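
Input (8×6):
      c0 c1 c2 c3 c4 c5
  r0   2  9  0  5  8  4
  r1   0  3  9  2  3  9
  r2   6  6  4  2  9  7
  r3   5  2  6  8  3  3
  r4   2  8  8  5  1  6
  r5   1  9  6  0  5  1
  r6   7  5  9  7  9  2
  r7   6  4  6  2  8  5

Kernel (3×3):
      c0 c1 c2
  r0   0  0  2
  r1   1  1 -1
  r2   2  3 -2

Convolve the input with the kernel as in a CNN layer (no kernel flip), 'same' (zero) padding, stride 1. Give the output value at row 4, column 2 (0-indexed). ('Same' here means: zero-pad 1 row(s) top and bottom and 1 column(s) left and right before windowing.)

The receptive field on the zero-padded input at this output position is [2 6 8 / 8 8 5 / 9 6 0]. Elementwise product with the kernel and sum: 8·2 + 8·1 + 8·1 + 5·-1 + 9·2 + 6·3 + 0·-2.

63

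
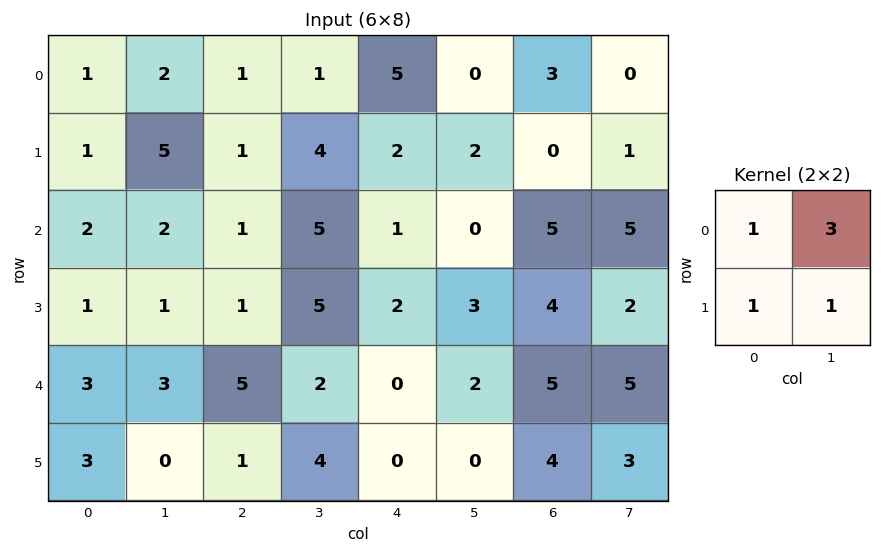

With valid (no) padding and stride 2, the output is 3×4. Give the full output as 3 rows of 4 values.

Output[0,0]: The receptive field on the input at this output position is [1 2 / 1 5]. Elementwise product with the kernel and sum: 1·1 + 2·3 + 1·1 + 5·1.

13 9 9 4
10 22 6 26
15 16 6 27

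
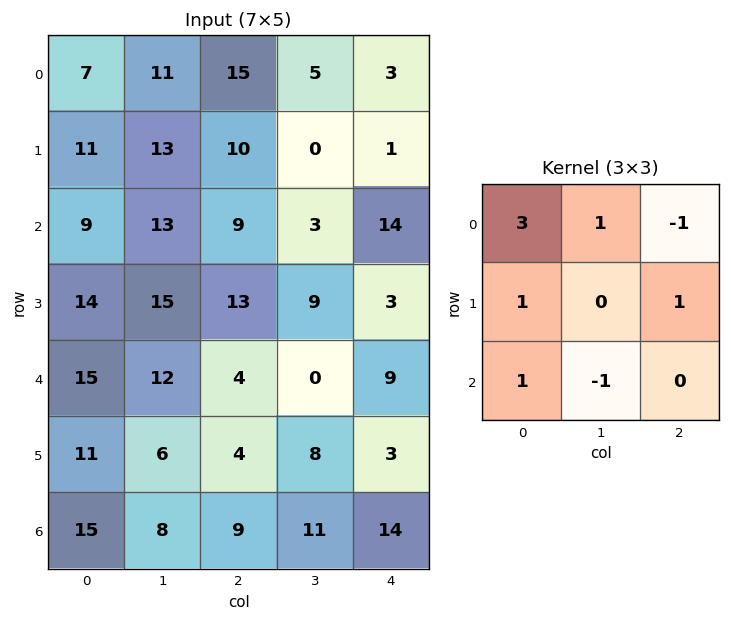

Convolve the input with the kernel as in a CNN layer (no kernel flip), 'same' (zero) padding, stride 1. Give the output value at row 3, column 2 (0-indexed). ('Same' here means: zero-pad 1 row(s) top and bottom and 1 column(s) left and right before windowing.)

The receptive field on the zero-padded input at this output position is [13 9 3 / 15 13 9 / 12 4 0]. Elementwise product with the kernel and sum: 13·3 + 9·1 + 3·-1 + 15·1 + 9·1 + 12·1 + 4·-1.

77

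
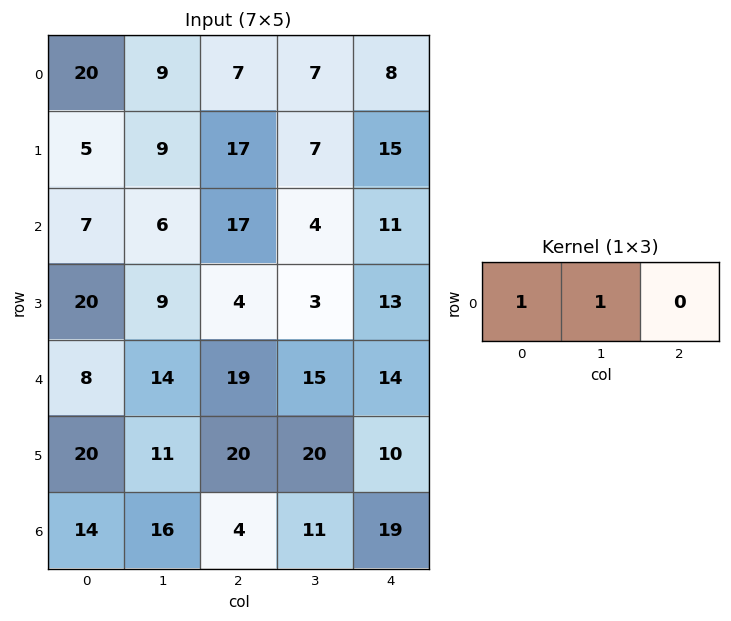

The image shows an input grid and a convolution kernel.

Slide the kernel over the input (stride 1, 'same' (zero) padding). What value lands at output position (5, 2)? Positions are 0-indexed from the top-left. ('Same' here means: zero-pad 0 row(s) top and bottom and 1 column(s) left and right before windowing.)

The receptive field on the zero-padded input at this output position is [11 20 20]. Elementwise product with the kernel and sum: 11·1 + 20·1.

31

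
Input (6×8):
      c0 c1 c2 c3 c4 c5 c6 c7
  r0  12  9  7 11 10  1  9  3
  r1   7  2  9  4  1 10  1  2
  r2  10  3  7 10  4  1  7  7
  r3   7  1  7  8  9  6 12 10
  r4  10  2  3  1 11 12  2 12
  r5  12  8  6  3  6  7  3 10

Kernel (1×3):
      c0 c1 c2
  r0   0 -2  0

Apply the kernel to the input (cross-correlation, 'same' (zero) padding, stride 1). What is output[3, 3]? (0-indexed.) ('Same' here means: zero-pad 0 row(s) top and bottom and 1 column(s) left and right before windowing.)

The receptive field on the zero-padded input at this output position is [7 8 9]. Elementwise product with the kernel and sum: 8·-2.

-16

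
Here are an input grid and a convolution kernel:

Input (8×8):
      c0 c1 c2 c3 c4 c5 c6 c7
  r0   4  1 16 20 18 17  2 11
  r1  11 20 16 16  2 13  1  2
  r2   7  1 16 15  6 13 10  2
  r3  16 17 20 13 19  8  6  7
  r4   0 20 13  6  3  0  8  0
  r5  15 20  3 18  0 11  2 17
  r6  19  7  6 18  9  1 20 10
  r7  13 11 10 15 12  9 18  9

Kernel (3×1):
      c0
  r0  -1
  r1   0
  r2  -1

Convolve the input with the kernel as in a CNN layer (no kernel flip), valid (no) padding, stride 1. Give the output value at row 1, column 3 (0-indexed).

The receptive field on the input at this output position is [16 / 15 / 13]. Elementwise product with the kernel and sum: 16·-1 + 13·-1.

-29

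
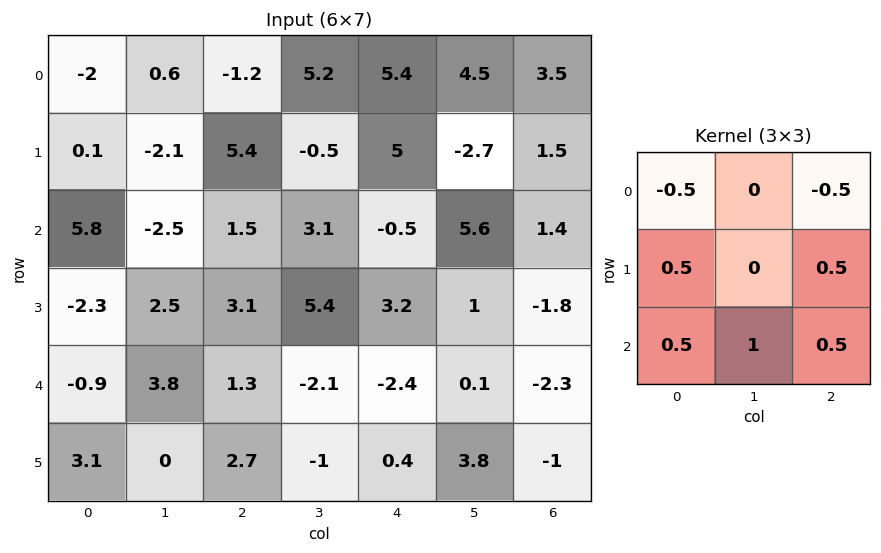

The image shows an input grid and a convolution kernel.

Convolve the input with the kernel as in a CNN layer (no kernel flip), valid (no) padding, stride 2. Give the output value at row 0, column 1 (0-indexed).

6.7

The receptive field on the input at this output position is [-1.2 5.2 5.4 / 5.4 -0.5 5 / 1.5 3.1 -0.5]. Elementwise product with the kernel and sum: -1.2·-0.5 + 5.4·-0.5 + 5.4·0.5 + 5·0.5 + 1.5·0.5 + 3.1·1 + -0.5·0.5.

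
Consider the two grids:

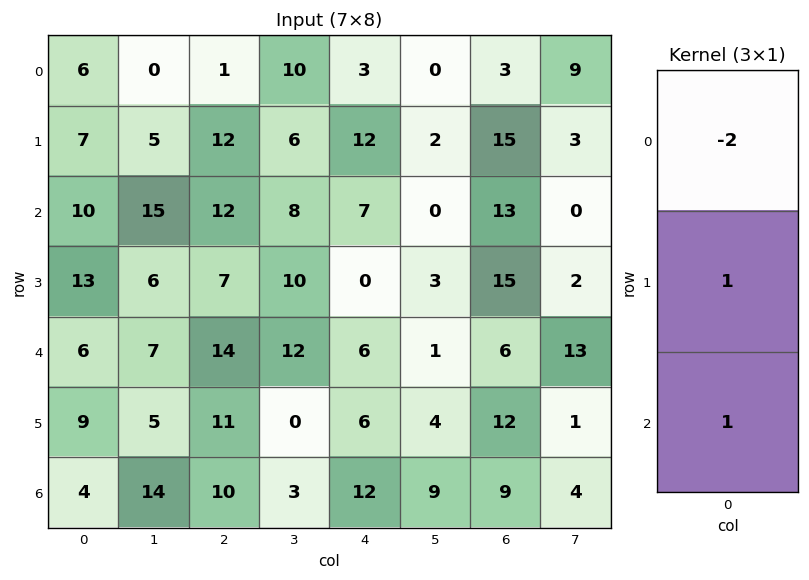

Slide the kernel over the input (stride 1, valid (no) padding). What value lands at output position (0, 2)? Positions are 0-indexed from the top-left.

22

The receptive field on the input at this output position is [1 / 12 / 12]. Elementwise product with the kernel and sum: 1·-2 + 12·1 + 12·1.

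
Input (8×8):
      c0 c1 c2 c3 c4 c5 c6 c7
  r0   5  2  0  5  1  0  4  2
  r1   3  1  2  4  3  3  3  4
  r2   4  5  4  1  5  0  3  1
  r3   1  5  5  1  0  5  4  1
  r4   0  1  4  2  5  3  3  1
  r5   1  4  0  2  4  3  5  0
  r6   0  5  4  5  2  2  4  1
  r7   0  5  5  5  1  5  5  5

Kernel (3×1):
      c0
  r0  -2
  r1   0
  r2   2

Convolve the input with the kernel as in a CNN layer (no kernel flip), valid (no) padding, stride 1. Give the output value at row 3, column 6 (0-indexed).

2

The receptive field on the input at this output position is [4 / 3 / 5]. Elementwise product with the kernel and sum: 4·-2 + 5·2.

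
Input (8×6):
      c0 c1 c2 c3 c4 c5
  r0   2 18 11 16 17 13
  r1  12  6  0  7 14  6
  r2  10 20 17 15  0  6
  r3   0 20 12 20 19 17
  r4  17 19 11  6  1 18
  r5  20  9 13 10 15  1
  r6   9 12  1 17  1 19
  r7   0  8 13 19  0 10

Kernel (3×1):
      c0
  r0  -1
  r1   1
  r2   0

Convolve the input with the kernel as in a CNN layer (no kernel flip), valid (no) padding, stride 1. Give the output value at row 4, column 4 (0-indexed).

The receptive field on the input at this output position is [1 / 15 / 1]. Elementwise product with the kernel and sum: 1·-1 + 15·1.

14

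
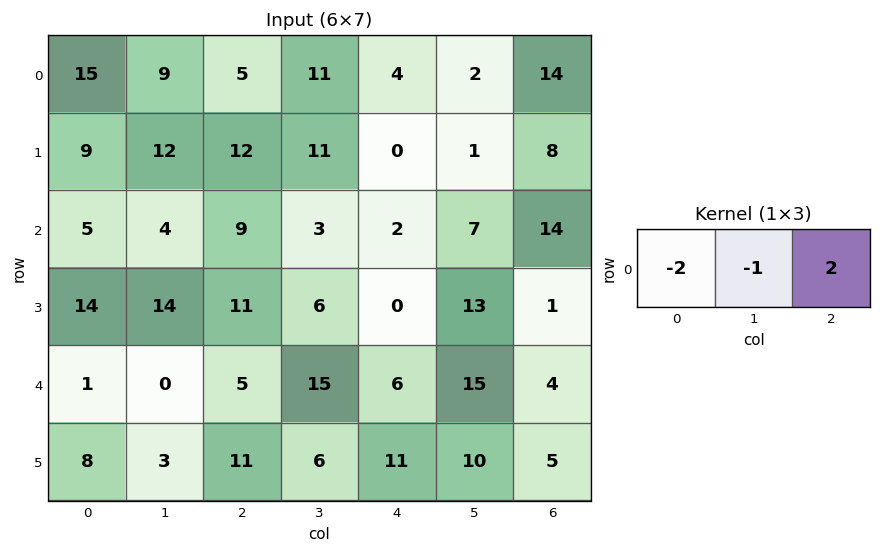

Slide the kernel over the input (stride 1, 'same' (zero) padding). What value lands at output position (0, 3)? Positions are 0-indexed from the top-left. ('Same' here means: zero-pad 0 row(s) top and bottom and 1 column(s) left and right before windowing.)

-13

The receptive field on the zero-padded input at this output position is [5 11 4]. Elementwise product with the kernel and sum: 5·-2 + 11·-1 + 4·2.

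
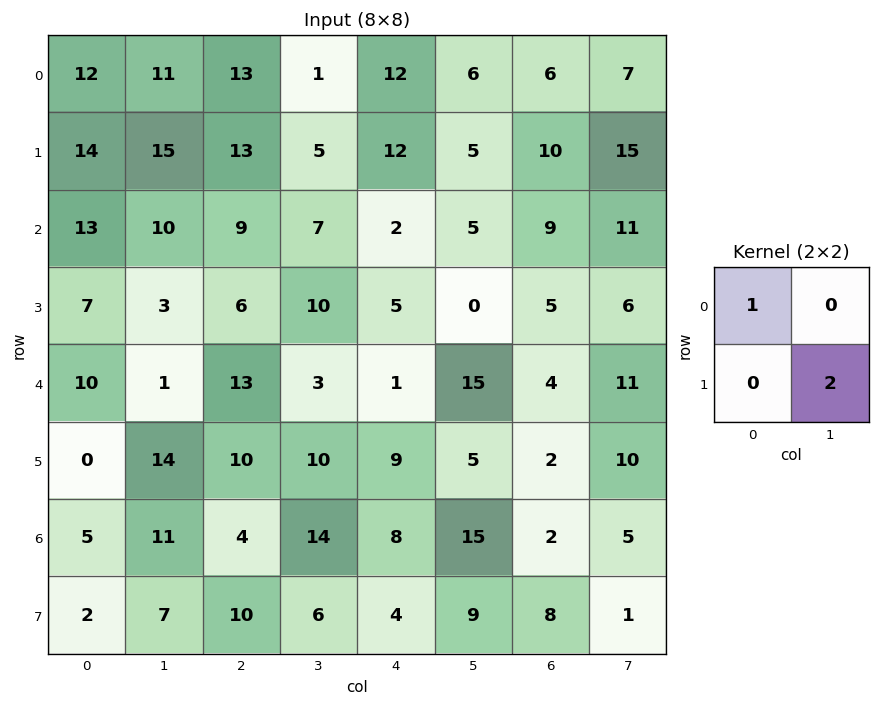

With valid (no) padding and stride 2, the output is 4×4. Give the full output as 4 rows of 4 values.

42 23 22 36
19 29 2 21
38 33 11 24
19 16 26 4

Output[0,0]: The receptive field on the input at this output position is [12 11 / 14 15]. Elementwise product with the kernel and sum: 12·1 + 15·2.
Output[0,1]: The receptive field on the input at this output position is [13 1 / 13 5]. Elementwise product with the kernel and sum: 13·1 + 5·2.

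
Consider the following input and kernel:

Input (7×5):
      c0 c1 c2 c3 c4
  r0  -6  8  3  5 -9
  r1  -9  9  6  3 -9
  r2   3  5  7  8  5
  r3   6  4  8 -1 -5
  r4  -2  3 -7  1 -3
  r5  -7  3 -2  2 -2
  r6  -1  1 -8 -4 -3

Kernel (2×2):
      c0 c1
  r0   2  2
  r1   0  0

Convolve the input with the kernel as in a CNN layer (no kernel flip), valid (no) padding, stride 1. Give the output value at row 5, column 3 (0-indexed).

The receptive field on the input at this output position is [2 -2 / -4 -3]. Elementwise product with the kernel and sum: 2·2 + -2·2.

0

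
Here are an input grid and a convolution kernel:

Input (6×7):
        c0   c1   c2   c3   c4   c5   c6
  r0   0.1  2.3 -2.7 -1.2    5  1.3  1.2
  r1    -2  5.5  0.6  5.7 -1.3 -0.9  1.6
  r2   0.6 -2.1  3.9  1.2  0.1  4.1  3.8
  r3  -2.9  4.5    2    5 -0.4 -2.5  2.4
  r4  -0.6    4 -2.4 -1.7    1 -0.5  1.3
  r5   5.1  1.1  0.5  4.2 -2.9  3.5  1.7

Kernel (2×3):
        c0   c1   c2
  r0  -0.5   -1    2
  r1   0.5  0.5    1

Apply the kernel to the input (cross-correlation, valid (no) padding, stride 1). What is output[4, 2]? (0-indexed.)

The receptive field on the input at this output position is [-2.4 -1.7 1 / 0.5 4.2 -2.9]. Elementwise product with the kernel and sum: -2.4·-0.5 + -1.7·-1 + 1·2 + 0.5·0.5 + 4.2·0.5 + -2.9·1.

4.35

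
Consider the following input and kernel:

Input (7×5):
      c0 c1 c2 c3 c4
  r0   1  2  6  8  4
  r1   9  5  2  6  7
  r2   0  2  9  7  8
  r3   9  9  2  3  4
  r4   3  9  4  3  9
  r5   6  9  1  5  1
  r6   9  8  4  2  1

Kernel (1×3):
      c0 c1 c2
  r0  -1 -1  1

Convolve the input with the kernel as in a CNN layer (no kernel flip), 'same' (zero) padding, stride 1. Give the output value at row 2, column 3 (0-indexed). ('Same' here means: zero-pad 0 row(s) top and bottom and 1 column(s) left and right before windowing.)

-8

The receptive field on the zero-padded input at this output position is [9 7 8]. Elementwise product with the kernel and sum: 9·-1 + 7·-1 + 8·1.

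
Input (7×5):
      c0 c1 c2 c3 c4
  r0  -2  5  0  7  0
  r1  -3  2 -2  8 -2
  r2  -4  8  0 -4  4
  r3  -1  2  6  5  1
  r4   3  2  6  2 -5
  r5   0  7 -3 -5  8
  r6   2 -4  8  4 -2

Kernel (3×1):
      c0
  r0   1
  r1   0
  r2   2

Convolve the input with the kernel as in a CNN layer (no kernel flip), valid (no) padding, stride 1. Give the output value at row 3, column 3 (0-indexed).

-5

The receptive field on the input at this output position is [5 / 2 / -5]. Elementwise product with the kernel and sum: 5·1 + -5·2.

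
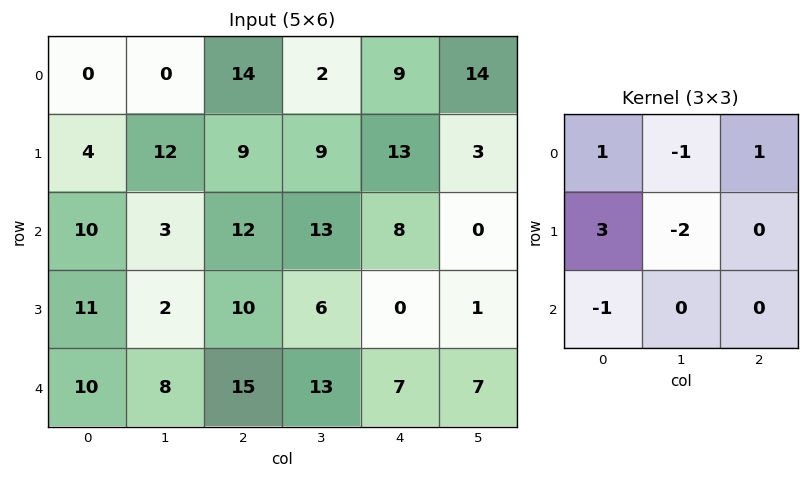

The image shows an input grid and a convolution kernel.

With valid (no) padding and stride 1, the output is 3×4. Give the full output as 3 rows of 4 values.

Output[0,0]: The receptive field on the input at this output position is [0 0 14 / 4 12 9 / 10 3 12]. Elementwise product with the kernel and sum: 0·1 + 0·-1 + 14·1 + 4·3 + 12·-2 + 10·-1.

-8 3 18 -5
14 -5 13 16
38 -18 10 10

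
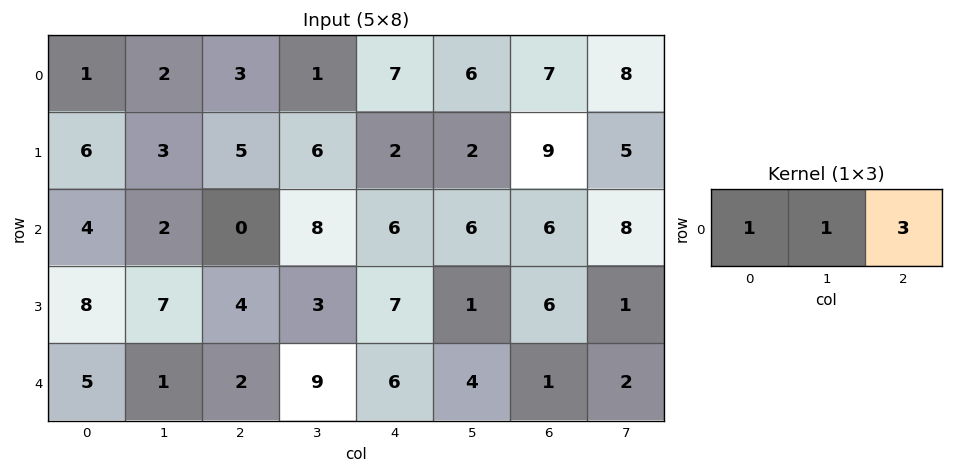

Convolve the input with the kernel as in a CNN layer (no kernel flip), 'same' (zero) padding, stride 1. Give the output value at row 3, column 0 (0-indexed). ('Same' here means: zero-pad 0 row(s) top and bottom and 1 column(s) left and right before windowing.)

The receptive field on the zero-padded input at this output position is [0 8 7]. Elementwise product with the kernel and sum: 0·1 + 8·1 + 7·3.

29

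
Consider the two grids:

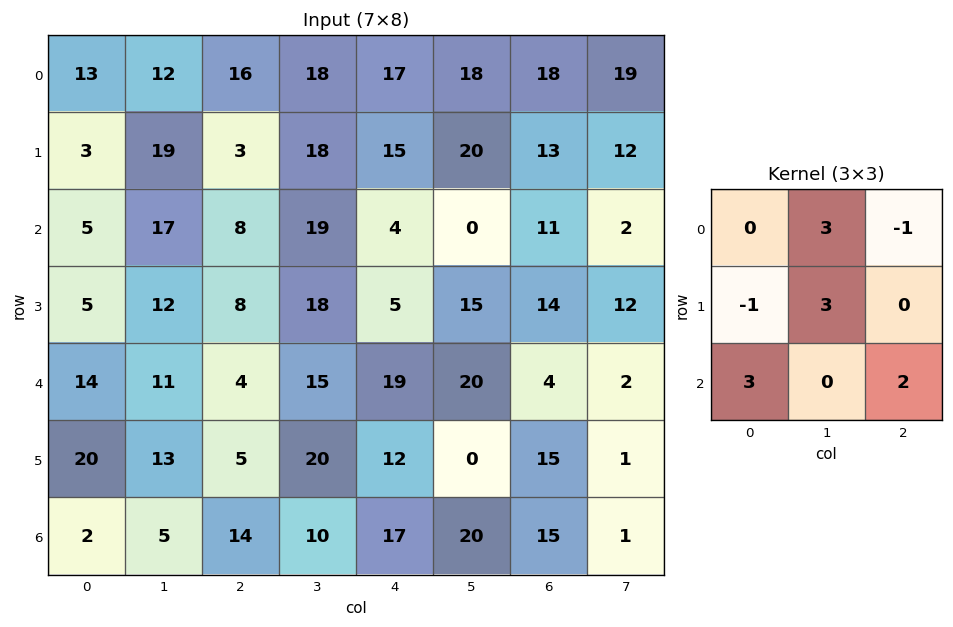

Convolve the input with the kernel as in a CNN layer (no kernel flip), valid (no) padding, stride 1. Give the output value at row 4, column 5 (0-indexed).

117

The receptive field on the input at this output position is [20 4 2 / 0 15 1 / 20 15 1]. Elementwise product with the kernel and sum: 4·3 + 2·-1 + 0·-1 + 15·3 + 20·3 + 1·2.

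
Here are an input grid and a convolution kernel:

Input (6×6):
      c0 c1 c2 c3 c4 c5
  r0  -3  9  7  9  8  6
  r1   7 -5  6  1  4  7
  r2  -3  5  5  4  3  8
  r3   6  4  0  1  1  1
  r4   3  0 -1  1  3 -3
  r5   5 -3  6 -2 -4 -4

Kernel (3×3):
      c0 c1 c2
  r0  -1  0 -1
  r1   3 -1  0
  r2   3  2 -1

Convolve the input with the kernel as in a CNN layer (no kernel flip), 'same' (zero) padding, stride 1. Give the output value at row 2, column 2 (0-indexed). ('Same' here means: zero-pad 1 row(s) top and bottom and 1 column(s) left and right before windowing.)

25

The receptive field on the zero-padded input at this output position is [-5 6 1 / 5 5 4 / 4 0 1]. Elementwise product with the kernel and sum: -5·-1 + 1·-1 + 5·3 + 5·-1 + 4·3 + 0·2 + 1·-1.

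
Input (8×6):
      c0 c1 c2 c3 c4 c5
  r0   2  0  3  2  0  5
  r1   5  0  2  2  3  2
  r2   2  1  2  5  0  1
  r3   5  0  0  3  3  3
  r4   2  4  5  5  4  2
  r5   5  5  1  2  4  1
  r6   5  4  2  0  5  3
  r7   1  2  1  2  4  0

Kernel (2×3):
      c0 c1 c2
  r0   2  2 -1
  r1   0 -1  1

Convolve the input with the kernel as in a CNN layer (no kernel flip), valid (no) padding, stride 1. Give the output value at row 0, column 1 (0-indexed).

The receptive field on the input at this output position is [0 3 2 / 0 2 2]. Elementwise product with the kernel and sum: 0·2 + 3·2 + 2·-1 + 2·-1 + 2·1.

4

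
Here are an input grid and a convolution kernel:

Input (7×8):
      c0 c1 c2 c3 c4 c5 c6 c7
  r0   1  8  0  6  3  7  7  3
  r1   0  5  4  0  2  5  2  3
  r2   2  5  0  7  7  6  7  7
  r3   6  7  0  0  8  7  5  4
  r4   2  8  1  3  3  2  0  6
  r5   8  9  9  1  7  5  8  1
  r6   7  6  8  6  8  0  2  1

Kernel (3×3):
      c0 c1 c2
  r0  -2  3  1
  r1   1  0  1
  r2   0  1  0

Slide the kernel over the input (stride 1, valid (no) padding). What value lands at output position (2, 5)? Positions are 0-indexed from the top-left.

The receptive field on the input at this output position is [6 7 7 / 7 5 4 / 2 0 6]. Elementwise product with the kernel and sum: 6·-2 + 7·3 + 7·1 + 7·1 + 4·1 + 0·1.

27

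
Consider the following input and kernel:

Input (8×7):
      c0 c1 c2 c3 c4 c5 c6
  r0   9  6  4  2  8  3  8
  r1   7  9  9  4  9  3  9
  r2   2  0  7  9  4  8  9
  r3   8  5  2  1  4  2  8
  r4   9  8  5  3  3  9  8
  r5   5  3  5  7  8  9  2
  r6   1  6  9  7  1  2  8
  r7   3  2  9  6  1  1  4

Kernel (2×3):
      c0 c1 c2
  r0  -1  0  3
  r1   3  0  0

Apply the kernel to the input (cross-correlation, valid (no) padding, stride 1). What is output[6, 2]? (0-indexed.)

21

The receptive field on the input at this output position is [9 7 1 / 9 6 1]. Elementwise product with the kernel and sum: 9·-1 + 1·3 + 9·3.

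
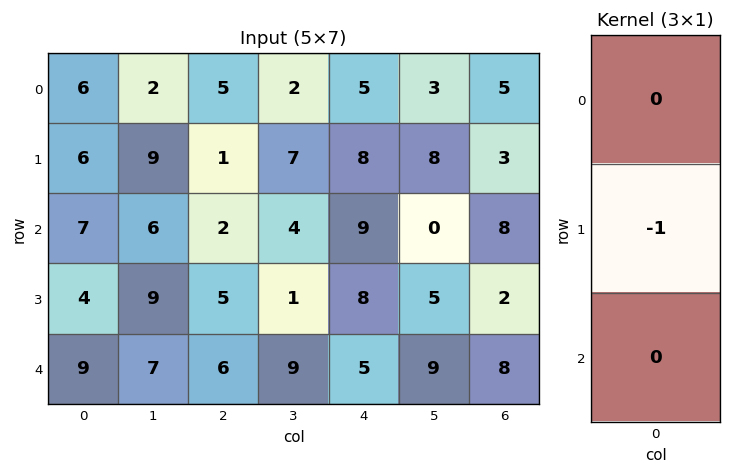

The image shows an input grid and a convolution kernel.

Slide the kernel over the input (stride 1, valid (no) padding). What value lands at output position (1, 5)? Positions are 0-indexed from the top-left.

The receptive field on the input at this output position is [8 / 0 / 5]. Elementwise product with the kernel and sum: 0·-1.

0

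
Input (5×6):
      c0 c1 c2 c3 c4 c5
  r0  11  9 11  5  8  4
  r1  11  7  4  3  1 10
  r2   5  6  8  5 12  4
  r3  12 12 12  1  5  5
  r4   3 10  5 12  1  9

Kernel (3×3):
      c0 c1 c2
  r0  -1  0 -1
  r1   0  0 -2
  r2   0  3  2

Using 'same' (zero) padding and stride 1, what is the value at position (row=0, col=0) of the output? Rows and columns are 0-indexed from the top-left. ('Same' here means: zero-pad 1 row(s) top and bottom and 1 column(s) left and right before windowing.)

The receptive field on the zero-padded input at this output position is [0 0 0 / 0 11 9 / 0 11 7]. Elementwise product with the kernel and sum: 0·-1 + 0·-1 + 9·-2 + 11·3 + 7·2.

29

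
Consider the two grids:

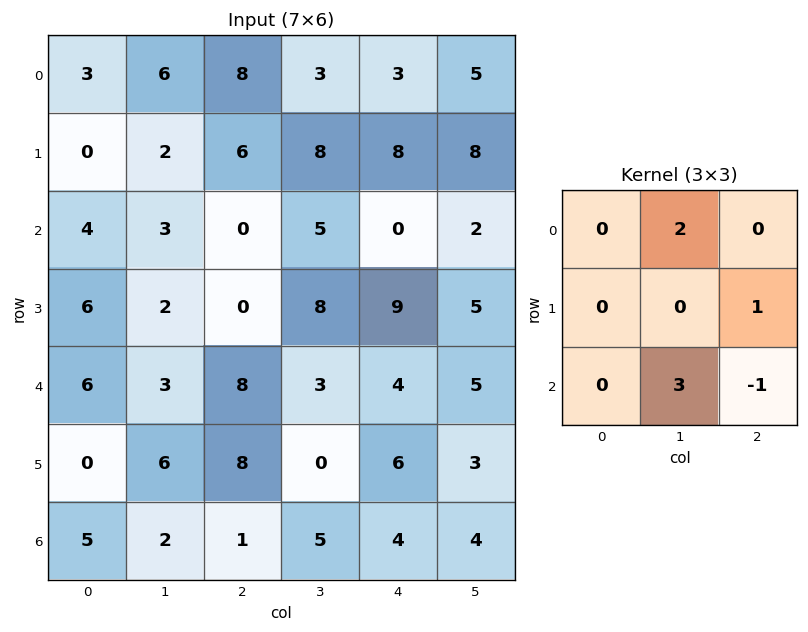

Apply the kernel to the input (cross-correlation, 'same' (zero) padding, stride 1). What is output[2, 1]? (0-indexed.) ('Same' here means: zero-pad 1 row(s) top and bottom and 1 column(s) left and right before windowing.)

10

The receptive field on the zero-padded input at this output position is [0 2 6 / 4 3 0 / 6 2 0]. Elementwise product with the kernel and sum: 2·2 + 0·1 + 2·3 + 0·-1.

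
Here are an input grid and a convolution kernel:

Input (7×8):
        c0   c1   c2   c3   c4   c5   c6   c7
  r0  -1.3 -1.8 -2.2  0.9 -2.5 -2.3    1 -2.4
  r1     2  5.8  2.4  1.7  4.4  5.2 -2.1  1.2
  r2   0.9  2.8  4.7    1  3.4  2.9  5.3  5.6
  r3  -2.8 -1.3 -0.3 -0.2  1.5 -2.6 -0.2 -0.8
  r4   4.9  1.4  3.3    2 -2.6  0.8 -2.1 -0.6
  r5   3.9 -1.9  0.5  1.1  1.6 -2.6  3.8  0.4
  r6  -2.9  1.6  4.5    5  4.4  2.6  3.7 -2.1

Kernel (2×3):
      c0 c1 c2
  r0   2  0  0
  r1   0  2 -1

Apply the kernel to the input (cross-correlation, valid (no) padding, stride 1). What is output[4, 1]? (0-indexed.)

2.7

The receptive field on the input at this output position is [1.4 3.3 2 / -1.9 0.5 1.1]. Elementwise product with the kernel and sum: 1.4·2 + 0.5·2 + 1.1·-1.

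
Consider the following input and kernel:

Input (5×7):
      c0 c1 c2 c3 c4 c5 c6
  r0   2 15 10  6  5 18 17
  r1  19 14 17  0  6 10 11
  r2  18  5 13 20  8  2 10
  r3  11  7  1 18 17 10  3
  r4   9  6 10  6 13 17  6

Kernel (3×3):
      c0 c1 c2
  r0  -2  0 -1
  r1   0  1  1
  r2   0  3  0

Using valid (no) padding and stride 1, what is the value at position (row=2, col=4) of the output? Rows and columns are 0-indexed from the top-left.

The receptive field on the input at this output position is [8 2 10 / 17 10 3 / 13 17 6]. Elementwise product with the kernel and sum: 8·-2 + 10·-1 + 10·1 + 3·1 + 17·3.

38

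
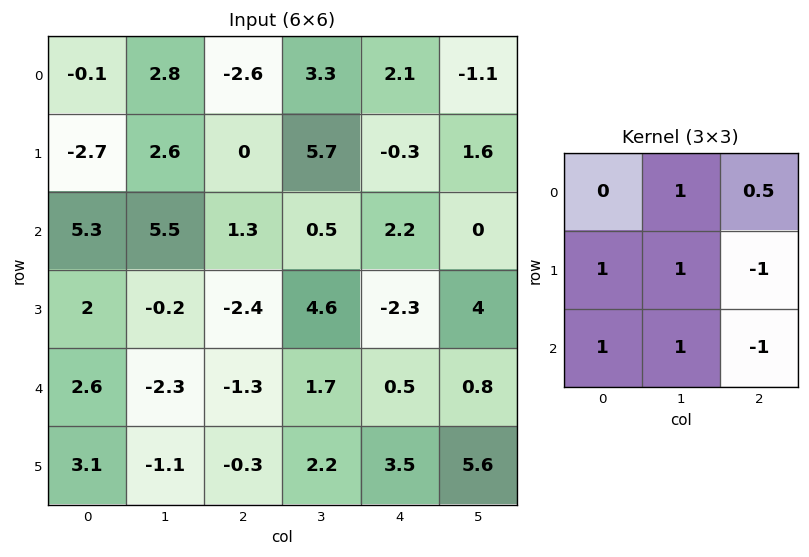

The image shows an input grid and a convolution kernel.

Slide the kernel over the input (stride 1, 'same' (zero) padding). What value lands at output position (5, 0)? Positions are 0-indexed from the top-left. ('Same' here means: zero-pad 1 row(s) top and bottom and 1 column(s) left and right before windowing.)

5.65

The receptive field on the zero-padded input at this output position is [0 2.6 -2.3 / 0 3.1 -1.1 / 0 0 0]. Elementwise product with the kernel and sum: 2.6·1 + -2.3·0.5 + 0·1 + 3.1·1 + -1.1·-1 + 0·1 + 0·1 + 0·-1.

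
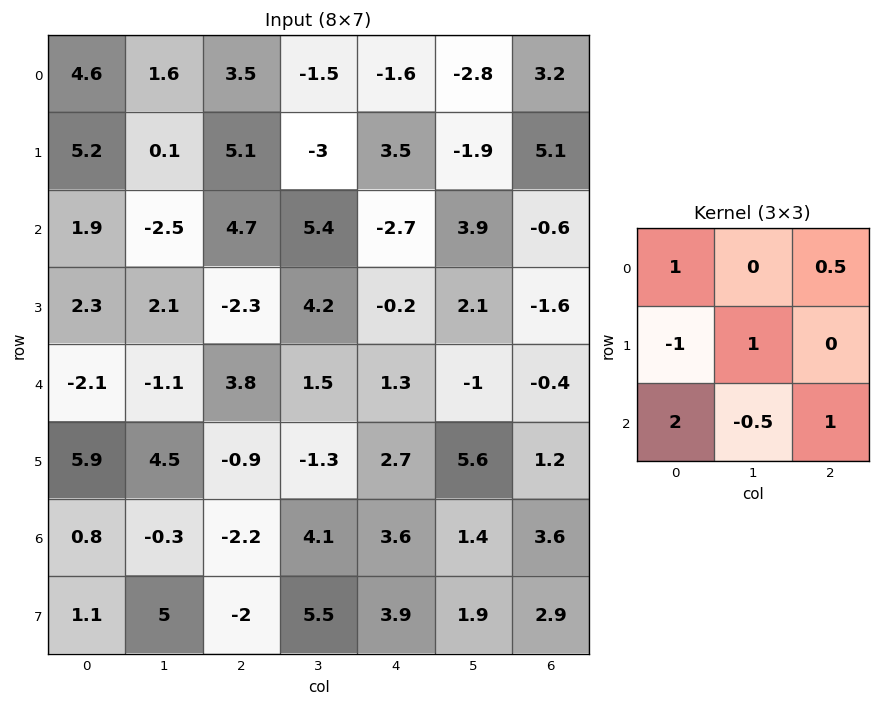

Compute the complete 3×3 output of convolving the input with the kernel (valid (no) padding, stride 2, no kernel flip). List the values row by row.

11 -1.4 -13.35
4.2 18 2
-2.05 1.2 14.1

Output[0,0]: The receptive field on the input at this output position is [4.6 1.6 3.5 / 5.2 0.1 5.1 / 1.9 -2.5 4.7]. Elementwise product with the kernel and sum: 4.6·1 + 3.5·0.5 + 5.2·-1 + 0.1·1 + 1.9·2 + -2.5·-0.5 + 4.7·1.
Output[0,1]: The receptive field on the input at this output position is [3.5 -1.5 -1.6 / 5.1 -3 3.5 / 4.7 5.4 -2.7]. Elementwise product with the kernel and sum: 3.5·1 + -1.6·0.5 + 5.1·-1 + -3·1 + 4.7·2 + 5.4·-0.5 + -2.7·1.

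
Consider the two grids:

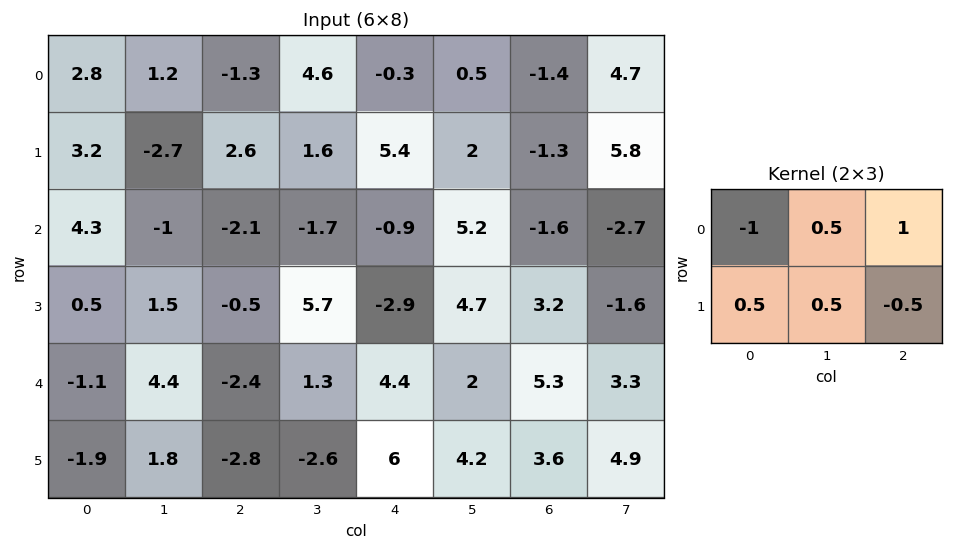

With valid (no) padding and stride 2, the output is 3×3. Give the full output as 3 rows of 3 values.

-4.55 2.7 3.5
-5.65 4.4 1.2
2.25 1.75 5.2

Output[0,0]: The receptive field on the input at this output position is [2.8 1.2 -1.3 / 3.2 -2.7 2.6]. Elementwise product with the kernel and sum: 2.8·-1 + 1.2·0.5 + -1.3·1 + 3.2·0.5 + -2.7·0.5 + 2.6·-0.5.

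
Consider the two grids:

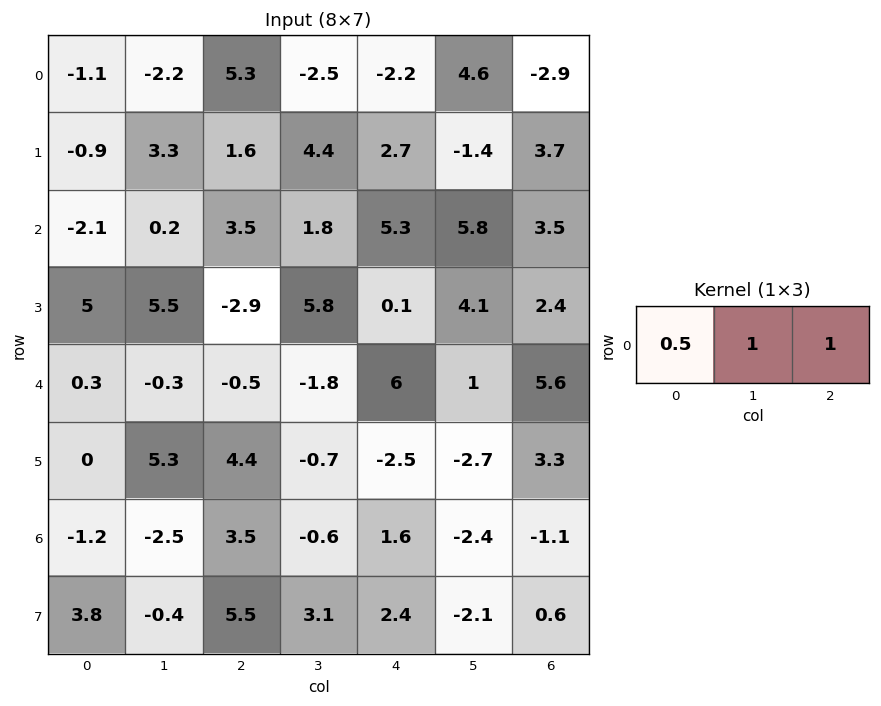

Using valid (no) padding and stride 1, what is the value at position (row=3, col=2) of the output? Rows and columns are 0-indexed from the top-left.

The receptive field on the input at this output position is [-2.9 5.8 0.1]. Elementwise product with the kernel and sum: -2.9·0.5 + 5.8·1 + 0.1·1.

4.45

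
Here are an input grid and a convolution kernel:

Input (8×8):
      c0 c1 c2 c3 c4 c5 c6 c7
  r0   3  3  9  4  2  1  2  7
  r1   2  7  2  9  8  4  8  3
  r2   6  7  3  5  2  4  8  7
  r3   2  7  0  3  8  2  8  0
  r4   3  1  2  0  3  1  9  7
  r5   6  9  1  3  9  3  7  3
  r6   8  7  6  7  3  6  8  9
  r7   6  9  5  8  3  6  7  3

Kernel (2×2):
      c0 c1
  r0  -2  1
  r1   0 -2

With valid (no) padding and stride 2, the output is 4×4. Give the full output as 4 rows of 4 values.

Output[0,0]: The receptive field on the input at this output position is [3 3 / 2 7]. Elementwise product with the kernel and sum: 3·-2 + 3·1 + 7·-2.
Output[0,1]: The receptive field on the input at this output position is [9 4 / 2 9]. Elementwise product with the kernel and sum: 9·-2 + 4·1 + 9·-2.

-17 -32 -11 -3
-19 -7 -4 -9
-23 -10 -11 -17
-27 -21 -12 -13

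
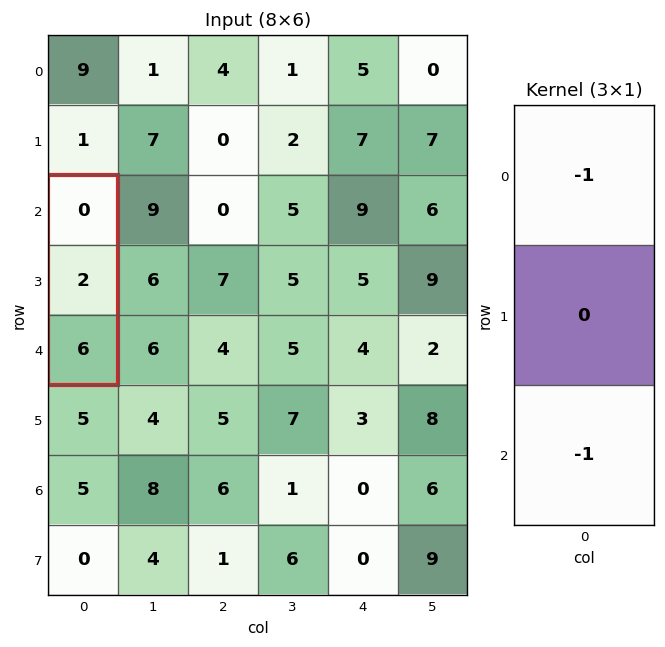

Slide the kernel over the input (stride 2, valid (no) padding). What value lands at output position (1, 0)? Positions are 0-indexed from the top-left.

The receptive field on the input at this output position is [0 / 2 / 6]. Elementwise product with the kernel and sum: 0·-1 + 6·-1.

-6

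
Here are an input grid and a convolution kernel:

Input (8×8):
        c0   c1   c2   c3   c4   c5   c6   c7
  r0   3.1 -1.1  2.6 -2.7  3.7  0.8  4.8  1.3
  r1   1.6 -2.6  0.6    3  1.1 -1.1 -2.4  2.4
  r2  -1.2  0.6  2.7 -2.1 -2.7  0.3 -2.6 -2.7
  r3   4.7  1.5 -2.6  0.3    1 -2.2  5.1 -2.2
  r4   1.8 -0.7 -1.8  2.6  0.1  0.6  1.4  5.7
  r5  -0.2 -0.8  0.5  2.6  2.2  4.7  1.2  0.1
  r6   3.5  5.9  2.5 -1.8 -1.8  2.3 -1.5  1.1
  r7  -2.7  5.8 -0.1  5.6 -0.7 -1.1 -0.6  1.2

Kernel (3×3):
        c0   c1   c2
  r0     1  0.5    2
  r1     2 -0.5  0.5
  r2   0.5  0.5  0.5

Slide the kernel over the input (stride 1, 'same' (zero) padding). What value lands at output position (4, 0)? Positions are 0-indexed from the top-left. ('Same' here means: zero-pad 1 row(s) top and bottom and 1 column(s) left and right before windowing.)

3.6

The receptive field on the zero-padded input at this output position is [0 4.7 1.5 / 0 1.8 -0.7 / 0 -0.2 -0.8]. Elementwise product with the kernel and sum: 0·1 + 4.7·0.5 + 1.5·2 + 0·2 + 1.8·-0.5 + -0.7·0.5 + 0·0.5 + -0.2·0.5 + -0.8·0.5.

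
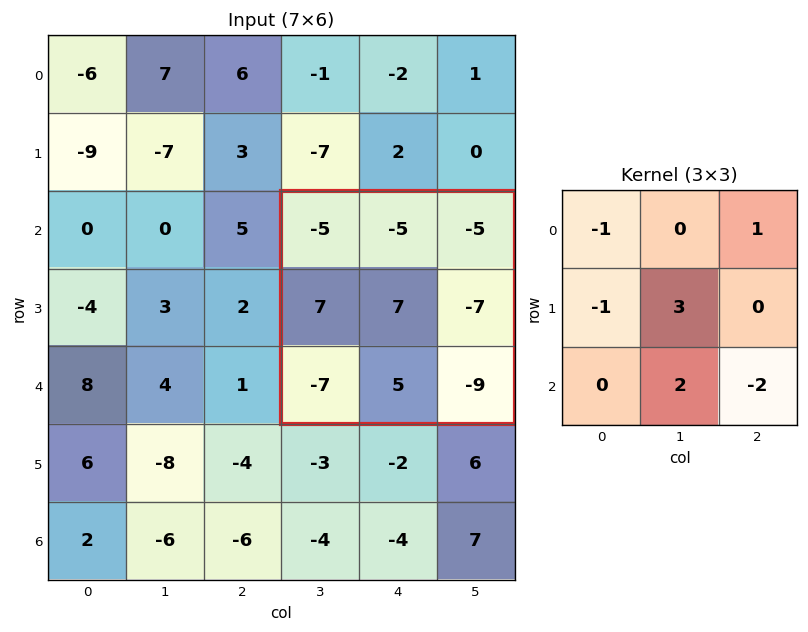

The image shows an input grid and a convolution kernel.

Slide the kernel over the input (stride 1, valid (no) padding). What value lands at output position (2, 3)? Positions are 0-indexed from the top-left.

42

The receptive field on the input at this output position is [-5 -5 -5 / 7 7 -7 / -7 5 -9]. Elementwise product with the kernel and sum: -5·-1 + -5·1 + 7·-1 + 7·3 + 5·2 + -9·-2.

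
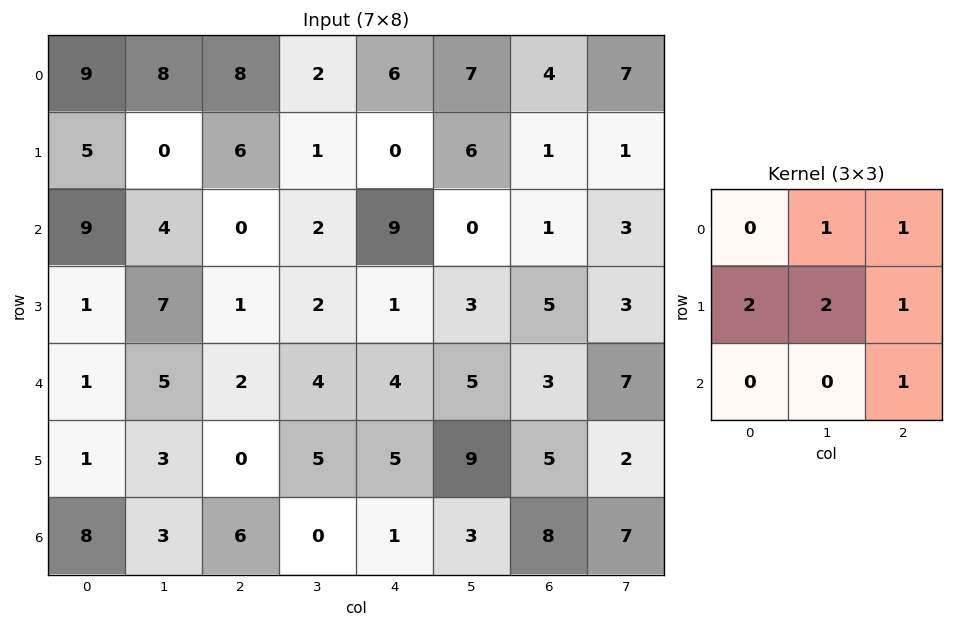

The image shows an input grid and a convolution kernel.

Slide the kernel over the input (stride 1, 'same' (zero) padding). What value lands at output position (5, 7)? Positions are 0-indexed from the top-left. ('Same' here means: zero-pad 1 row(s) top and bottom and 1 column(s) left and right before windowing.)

21

The receptive field on the zero-padded input at this output position is [3 7 0 / 5 2 0 / 8 7 0]. Elementwise product with the kernel and sum: 7·1 + 0·1 + 5·2 + 2·2 + 0·1 + 0·1.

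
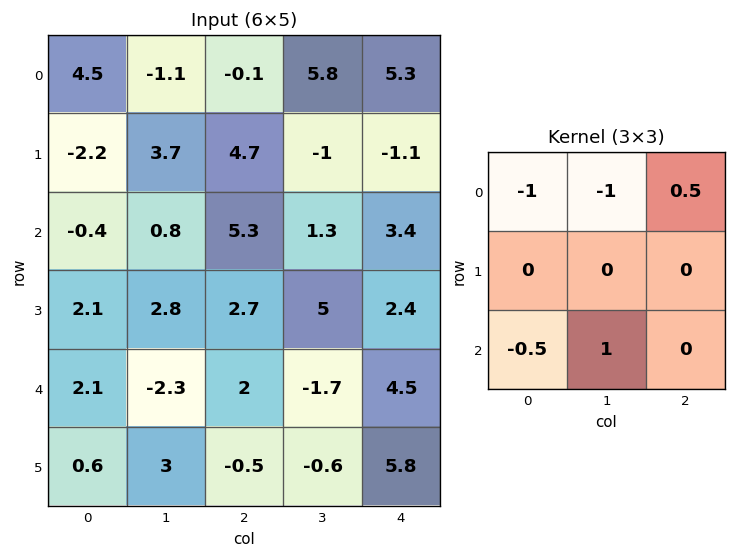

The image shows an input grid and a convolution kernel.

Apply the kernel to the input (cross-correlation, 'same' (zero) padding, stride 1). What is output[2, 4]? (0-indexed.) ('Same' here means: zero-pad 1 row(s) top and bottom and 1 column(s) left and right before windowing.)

The receptive field on the zero-padded input at this output position is [-1 -1.1 0 / 1.3 3.4 0 / 5 2.4 0]. Elementwise product with the kernel and sum: -1·-1 + -1.1·-1 + 0·0.5 + 5·-0.5 + 2.4·1.

2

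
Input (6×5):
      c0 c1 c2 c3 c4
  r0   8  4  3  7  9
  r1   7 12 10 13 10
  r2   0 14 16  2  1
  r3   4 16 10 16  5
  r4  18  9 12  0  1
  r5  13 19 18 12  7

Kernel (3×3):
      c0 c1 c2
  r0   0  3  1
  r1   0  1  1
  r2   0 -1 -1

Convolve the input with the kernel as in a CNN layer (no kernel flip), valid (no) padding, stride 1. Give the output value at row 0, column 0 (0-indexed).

7

The receptive field on the input at this output position is [8 4 3 / 7 12 10 / 0 14 16]. Elementwise product with the kernel and sum: 4·3 + 3·1 + 12·1 + 10·1 + 14·-1 + 16·-1.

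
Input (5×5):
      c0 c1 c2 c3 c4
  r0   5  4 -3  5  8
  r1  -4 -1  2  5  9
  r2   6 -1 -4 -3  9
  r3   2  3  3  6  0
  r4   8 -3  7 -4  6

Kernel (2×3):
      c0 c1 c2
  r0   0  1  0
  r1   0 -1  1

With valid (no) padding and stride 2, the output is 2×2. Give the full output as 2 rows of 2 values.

7 9
-1 -9

Output[0,0]: The receptive field on the input at this output position is [5 4 -3 / -4 -1 2]. Elementwise product with the kernel and sum: 4·1 + -1·-1 + 2·1.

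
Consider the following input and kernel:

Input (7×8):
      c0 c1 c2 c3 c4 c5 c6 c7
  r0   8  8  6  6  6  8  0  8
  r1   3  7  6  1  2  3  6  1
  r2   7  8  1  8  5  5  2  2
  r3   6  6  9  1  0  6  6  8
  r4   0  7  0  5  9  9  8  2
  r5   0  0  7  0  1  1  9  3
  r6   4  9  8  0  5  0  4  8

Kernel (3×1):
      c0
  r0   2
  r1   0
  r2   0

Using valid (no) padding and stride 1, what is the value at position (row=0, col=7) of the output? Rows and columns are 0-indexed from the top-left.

16

The receptive field on the input at this output position is [8 / 1 / 2]. Elementwise product with the kernel and sum: 8·2.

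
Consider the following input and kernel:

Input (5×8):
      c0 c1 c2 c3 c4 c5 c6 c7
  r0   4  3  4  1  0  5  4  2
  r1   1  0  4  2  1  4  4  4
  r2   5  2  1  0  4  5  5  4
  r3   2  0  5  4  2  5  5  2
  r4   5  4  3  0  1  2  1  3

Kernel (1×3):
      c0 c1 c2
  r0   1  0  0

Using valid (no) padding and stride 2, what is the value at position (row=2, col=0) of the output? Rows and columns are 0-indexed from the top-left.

The receptive field on the input at this output position is [5 4 3]. Elementwise product with the kernel and sum: 5·1.

5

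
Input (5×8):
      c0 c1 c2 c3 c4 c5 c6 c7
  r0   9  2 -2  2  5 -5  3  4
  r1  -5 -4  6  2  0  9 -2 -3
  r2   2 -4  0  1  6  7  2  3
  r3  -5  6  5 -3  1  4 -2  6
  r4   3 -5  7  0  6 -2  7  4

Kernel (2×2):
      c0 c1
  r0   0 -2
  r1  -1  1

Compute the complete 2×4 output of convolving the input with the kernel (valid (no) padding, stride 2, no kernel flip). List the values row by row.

-3 -8 19 -9
19 -10 -11 2

Output[0,0]: The receptive field on the input at this output position is [9 2 / -5 -4]. Elementwise product with the kernel and sum: 2·-2 + -5·-1 + -4·1.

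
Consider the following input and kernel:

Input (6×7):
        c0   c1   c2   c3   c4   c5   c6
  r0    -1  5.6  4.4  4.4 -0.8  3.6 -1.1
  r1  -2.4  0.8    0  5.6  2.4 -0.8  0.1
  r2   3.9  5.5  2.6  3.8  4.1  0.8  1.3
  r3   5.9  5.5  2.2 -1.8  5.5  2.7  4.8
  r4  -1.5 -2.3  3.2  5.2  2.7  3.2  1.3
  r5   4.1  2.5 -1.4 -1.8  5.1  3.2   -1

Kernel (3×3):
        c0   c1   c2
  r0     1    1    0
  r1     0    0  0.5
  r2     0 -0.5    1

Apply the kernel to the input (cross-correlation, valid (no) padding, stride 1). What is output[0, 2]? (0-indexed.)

12.2

The receptive field on the input at this output position is [4.4 4.4 -0.8 / 0 5.6 2.4 / 2.6 3.8 4.1]. Elementwise product with the kernel and sum: 4.4·1 + 4.4·1 + 2.4·0.5 + 3.8·-0.5 + 4.1·1.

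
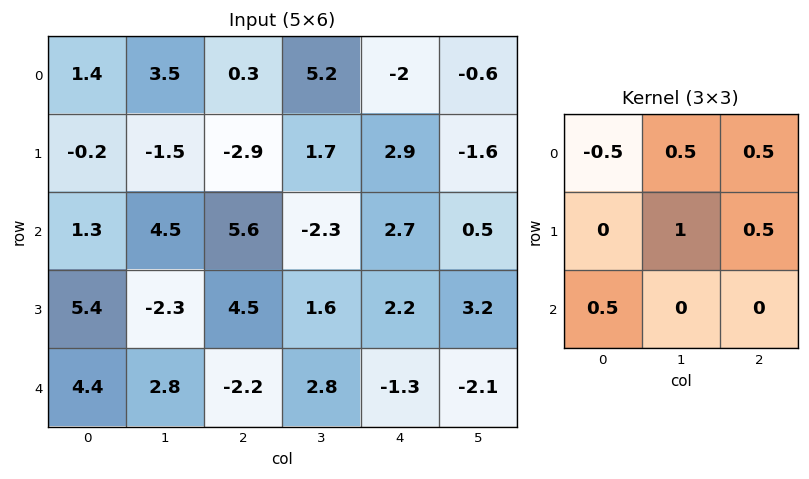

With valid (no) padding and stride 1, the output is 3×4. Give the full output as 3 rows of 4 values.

Output[0,0]: The receptive field on the input at this output position is [1.4 3.5 0.3 / -0.2 -1.5 -2.9 / 1.3 4.5 5.6]. Elementwise product with the kernel and sum: 1.4·-0.5 + 3.5·0.5 + 0.3·0.5 + -1.5·1 + -2.9·0.5 + 1.3·0.5.

-1.1 1.2 7.4 -2.95
7.9 3.45 5.05 3.55
6.55 6.1 -1 7.95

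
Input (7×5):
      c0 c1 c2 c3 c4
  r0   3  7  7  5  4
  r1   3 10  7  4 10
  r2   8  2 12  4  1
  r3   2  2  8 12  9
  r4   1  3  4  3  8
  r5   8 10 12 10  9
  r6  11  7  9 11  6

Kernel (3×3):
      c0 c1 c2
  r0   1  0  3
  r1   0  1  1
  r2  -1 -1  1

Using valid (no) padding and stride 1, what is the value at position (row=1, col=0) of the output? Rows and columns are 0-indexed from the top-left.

The receptive field on the input at this output position is [3 10 7 / 8 2 12 / 2 2 8]. Elementwise product with the kernel and sum: 3·1 + 7·3 + 2·1 + 12·1 + 2·-1 + 2·-1 + 8·1.

42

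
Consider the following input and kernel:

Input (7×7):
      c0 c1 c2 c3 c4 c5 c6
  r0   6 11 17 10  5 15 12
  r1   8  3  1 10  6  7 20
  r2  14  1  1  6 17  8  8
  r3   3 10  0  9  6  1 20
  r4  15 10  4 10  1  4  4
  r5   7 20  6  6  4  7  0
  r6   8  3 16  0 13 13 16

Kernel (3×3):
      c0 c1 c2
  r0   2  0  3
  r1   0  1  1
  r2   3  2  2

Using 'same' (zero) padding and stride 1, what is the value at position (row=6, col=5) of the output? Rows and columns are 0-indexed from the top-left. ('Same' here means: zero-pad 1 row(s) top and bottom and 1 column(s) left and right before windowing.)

37

The receptive field on the zero-padded input at this output position is [4 7 0 / 13 13 16 / 0 0 0]. Elementwise product with the kernel and sum: 4·2 + 0·3 + 13·1 + 16·1 + 0·3 + 0·2 + 0·2.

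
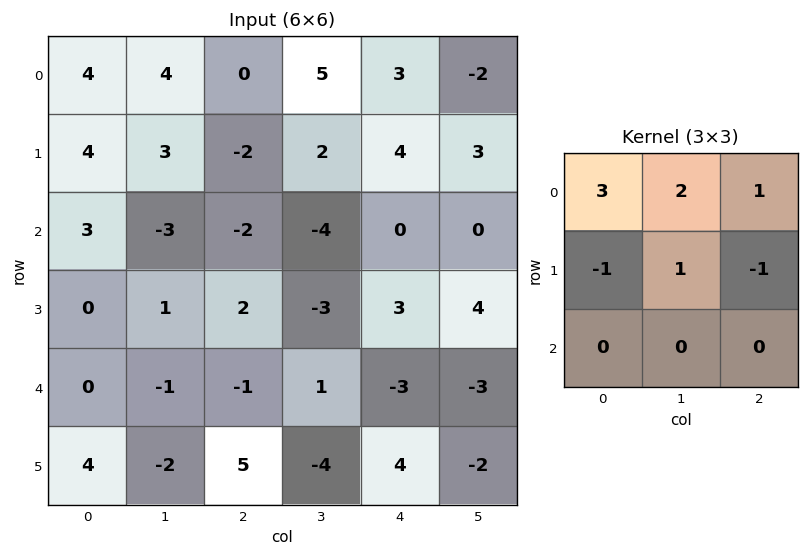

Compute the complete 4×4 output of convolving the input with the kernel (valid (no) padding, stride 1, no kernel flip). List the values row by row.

Output[0,0]: The receptive field on the input at this output position is [4 4 0 / 4 3 -2 / 3 -3 -2]. Elementwise product with the kernel and sum: 4·3 + 4·2 + 0·1 + 4·-1 + 3·1 + -2·-1.
Output[0,1]: The receptive field on the input at this output position is [4 0 5 / 3 -2 2 / -3 -2 -4]. Elementwise product with the kernel and sum: 4·3 + 0·2 + 5·1 + 3·-1 + -2·1 + 2·-1.

21 10 13 18
12 12 0 21
0 -13 -22 -10
4 3 8 0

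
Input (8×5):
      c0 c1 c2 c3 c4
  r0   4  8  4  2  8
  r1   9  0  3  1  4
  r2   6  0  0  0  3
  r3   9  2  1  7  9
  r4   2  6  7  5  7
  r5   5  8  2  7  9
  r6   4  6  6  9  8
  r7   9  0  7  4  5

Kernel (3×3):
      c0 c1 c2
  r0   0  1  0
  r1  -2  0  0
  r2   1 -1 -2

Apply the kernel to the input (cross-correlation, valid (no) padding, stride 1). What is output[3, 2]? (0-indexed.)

The receptive field on the input at this output position is [1 7 9 / 7 5 7 / 2 7 9]. Elementwise product with the kernel and sum: 7·1 + 7·-2 + 2·1 + 7·-1 + 9·-2.

-30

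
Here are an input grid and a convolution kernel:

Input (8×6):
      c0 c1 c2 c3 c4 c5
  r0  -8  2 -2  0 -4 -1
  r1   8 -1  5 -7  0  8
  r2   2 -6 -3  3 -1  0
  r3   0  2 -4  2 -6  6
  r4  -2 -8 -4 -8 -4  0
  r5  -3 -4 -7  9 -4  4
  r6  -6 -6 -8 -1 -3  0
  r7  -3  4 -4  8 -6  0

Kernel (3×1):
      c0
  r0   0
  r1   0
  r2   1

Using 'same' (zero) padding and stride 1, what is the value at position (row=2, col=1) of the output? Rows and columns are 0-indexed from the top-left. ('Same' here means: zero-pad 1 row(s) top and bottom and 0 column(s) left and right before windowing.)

2

The receptive field on the zero-padded input at this output position is [-1 / -6 / 2]. Elementwise product with the kernel and sum: 2·1.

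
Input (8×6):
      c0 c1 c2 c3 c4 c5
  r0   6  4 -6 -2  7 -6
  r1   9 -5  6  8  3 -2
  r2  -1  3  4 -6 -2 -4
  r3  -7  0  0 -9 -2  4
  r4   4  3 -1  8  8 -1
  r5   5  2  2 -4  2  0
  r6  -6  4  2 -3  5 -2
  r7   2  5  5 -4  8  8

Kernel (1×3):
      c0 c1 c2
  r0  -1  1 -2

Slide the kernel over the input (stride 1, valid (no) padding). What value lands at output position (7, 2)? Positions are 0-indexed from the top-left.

The receptive field on the input at this output position is [5 -4 8]. Elementwise product with the kernel and sum: 5·-1 + -4·1 + 8·-2.

-25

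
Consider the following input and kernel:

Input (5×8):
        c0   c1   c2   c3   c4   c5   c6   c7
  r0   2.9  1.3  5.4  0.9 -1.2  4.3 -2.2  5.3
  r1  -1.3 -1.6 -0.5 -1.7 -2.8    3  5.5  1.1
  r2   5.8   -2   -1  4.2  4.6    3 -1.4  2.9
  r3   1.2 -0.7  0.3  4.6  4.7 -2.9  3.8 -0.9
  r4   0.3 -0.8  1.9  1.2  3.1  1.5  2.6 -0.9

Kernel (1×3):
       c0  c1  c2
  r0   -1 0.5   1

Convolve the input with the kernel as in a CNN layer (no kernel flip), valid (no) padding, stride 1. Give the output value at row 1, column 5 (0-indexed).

The receptive field on the input at this output position is [3 5.5 1.1]. Elementwise product with the kernel and sum: 3·-1 + 5.5·0.5 + 1.1·1.

0.85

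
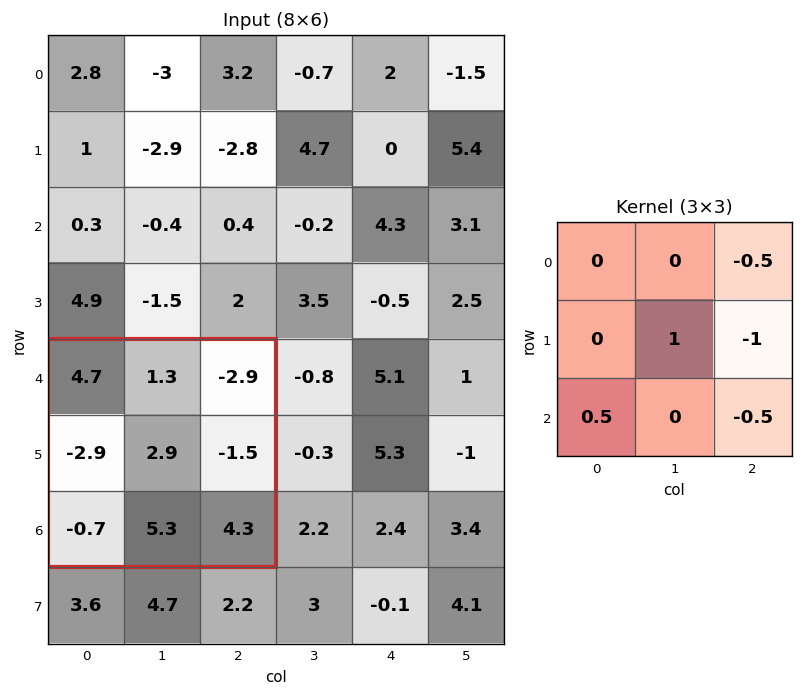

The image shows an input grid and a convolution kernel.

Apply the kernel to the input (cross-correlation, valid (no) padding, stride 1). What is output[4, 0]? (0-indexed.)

3.35

The receptive field on the input at this output position is [4.7 1.3 -2.9 / -2.9 2.9 -1.5 / -0.7 5.3 4.3]. Elementwise product with the kernel and sum: -2.9·-0.5 + 2.9·1 + -1.5·-1 + -0.7·0.5 + 4.3·-0.5.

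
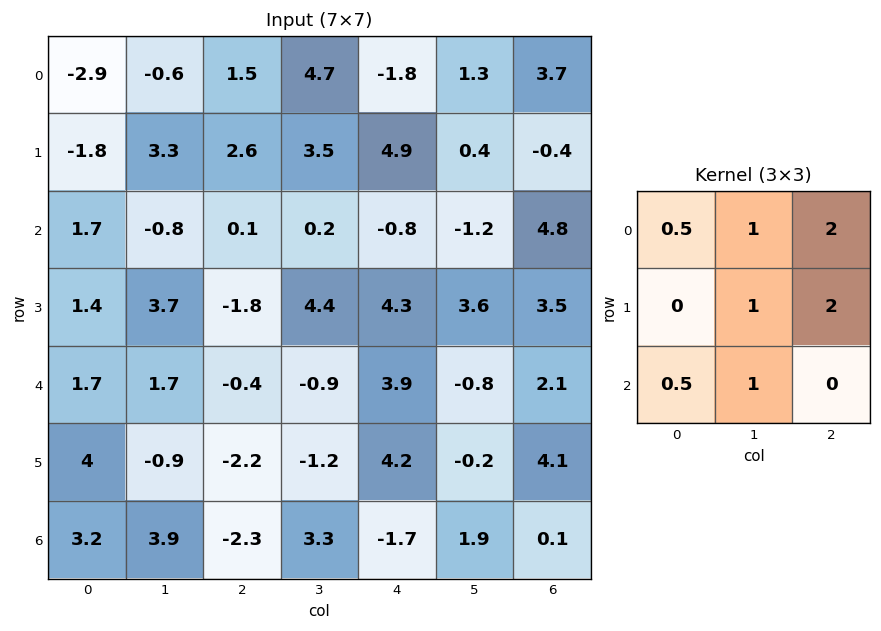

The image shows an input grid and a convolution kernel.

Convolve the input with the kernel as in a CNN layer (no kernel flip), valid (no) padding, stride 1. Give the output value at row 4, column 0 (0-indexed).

The receptive field on the input at this output position is [1.7 1.7 -0.4 / 4 -0.9 -2.2 / 3.2 3.9 -2.3]. Elementwise product with the kernel and sum: 1.7·0.5 + 1.7·1 + -0.4·2 + -0.9·1 + -2.2·2 + 3.2·0.5 + 3.9·1.

1.95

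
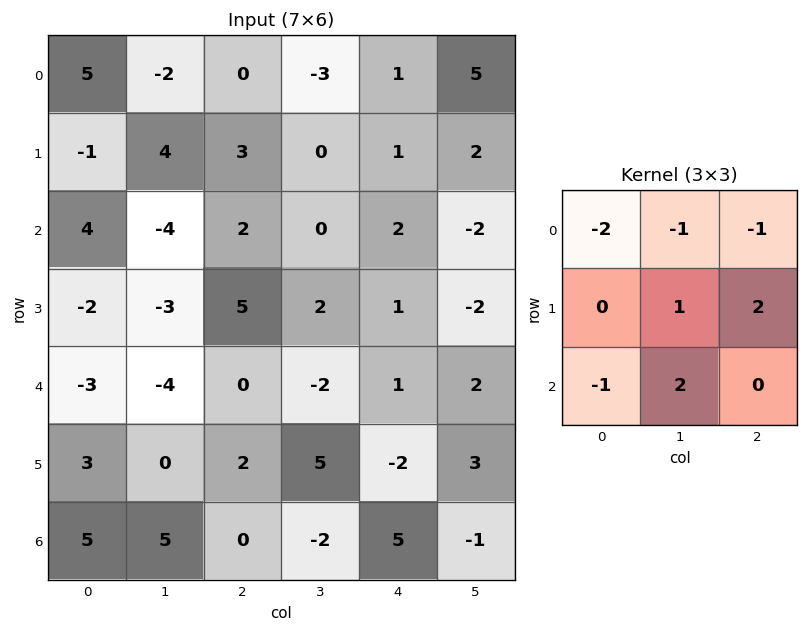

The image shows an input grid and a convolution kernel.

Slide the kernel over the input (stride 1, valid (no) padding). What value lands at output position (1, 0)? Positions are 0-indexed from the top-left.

-9

The receptive field on the input at this output position is [-1 4 3 / 4 -4 2 / -2 -3 5]. Elementwise product with the kernel and sum: -1·-2 + 4·-1 + 3·-1 + -4·1 + 2·2 + -2·-1 + -3·2.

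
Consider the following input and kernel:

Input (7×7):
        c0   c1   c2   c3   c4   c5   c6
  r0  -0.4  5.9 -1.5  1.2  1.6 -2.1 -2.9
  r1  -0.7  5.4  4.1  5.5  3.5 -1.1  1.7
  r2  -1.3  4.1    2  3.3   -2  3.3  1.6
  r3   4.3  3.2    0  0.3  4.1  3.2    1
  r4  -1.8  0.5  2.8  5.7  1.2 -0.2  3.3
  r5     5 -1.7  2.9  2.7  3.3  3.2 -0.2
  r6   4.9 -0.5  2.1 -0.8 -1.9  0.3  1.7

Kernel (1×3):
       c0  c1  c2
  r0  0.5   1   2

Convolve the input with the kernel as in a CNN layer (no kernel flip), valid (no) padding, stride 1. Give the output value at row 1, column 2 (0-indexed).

The receptive field on the input at this output position is [4.1 5.5 3.5]. Elementwise product with the kernel and sum: 4.1·0.5 + 5.5·1 + 3.5·2.

14.55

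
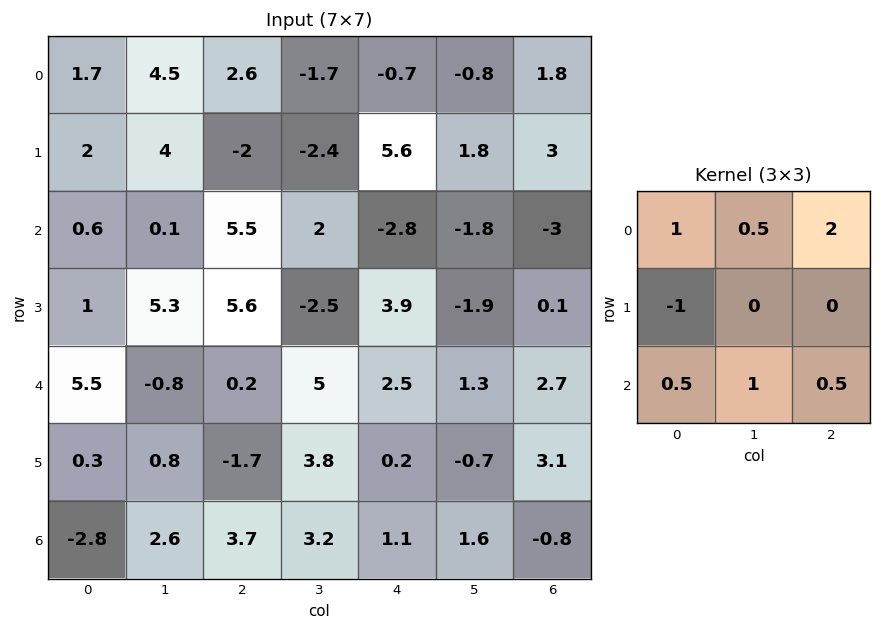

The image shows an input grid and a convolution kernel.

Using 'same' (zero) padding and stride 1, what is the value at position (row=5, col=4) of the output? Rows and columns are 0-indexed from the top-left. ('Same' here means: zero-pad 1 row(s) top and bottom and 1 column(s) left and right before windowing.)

8.55

The receptive field on the zero-padded input at this output position is [5 2.5 1.3 / 3.8 0.2 -0.7 / 3.2 1.1 1.6]. Elementwise product with the kernel and sum: 5·1 + 2.5·0.5 + 1.3·2 + 3.8·-1 + 3.2·0.5 + 1.1·1 + 1.6·0.5.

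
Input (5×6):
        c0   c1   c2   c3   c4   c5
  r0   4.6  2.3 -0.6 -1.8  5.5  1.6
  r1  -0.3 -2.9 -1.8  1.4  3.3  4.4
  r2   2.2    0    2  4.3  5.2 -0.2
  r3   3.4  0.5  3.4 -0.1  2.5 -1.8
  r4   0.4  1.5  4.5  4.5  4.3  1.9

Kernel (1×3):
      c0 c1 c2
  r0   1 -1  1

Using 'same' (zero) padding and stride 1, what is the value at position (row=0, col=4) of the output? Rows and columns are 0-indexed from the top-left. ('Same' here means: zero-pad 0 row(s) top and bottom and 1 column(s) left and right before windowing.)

-5.7

The receptive field on the zero-padded input at this output position is [-1.8 5.5 1.6]. Elementwise product with the kernel and sum: -1.8·1 + 5.5·-1 + 1.6·1.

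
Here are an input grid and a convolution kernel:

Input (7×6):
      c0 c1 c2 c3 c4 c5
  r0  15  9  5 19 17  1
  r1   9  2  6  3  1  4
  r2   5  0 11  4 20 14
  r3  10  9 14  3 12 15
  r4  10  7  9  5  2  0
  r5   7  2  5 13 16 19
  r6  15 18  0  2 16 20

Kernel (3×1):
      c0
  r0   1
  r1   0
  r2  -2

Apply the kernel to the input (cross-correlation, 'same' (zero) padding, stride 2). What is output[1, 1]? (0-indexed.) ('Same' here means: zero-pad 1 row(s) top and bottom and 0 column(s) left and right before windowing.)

-22

The receptive field on the zero-padded input at this output position is [6 / 11 / 14]. Elementwise product with the kernel and sum: 6·1 + 14·-2.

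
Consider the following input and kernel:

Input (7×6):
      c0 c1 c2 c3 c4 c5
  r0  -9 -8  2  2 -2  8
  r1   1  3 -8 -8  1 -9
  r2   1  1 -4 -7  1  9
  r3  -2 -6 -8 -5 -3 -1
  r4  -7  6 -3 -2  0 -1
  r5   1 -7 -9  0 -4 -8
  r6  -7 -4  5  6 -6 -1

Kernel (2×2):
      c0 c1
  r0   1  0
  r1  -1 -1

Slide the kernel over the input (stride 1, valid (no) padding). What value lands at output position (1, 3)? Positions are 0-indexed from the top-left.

The receptive field on the input at this output position is [-8 1 / -7 1]. Elementwise product with the kernel and sum: -8·1 + -7·-1 + 1·-1.

-2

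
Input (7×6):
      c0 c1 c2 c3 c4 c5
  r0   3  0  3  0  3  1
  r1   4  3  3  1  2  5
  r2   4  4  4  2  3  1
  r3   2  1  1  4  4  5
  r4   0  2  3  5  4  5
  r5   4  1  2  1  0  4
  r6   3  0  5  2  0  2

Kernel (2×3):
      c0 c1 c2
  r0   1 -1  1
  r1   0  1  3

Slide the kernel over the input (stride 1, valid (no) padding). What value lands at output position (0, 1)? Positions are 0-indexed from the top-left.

The receptive field on the input at this output position is [0 3 0 / 3 3 1]. Elementwise product with the kernel and sum: 0·1 + 3·-1 + 0·1 + 3·1 + 1·3.

3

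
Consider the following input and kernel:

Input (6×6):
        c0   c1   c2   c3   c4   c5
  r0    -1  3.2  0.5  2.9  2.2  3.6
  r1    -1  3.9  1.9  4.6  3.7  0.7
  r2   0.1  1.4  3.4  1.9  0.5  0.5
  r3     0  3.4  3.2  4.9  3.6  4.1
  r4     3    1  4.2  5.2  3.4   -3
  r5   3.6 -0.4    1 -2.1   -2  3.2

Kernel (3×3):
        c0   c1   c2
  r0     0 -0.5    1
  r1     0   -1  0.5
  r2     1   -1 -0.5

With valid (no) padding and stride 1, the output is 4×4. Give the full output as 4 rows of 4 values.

Output[0,0]: The receptive field on the input at this output position is [-1 3.2 0.5 / -1 3.9 1.9 / 0.1 1.4 3.4]. Elementwise product with the kernel and sum: 3.2·-0.5 + 0.5·1 + 3.9·-1 + 1.9·0.5 + 0.1·1 + 1.4·-1 + 3.4·-0.5.
Output[0,1]: The receptive field on the input at this output position is [3.2 0.5 2.9 / 3.9 1.9 4.6 / 1.4 3.4 1.9]. Elementwise product with the kernel and sum: 0.5·-0.5 + 2.9·1 + 1.9·-1 + 4.6·0.5 + 1.4·1 + 3.4·-1 + 1.9·-0.5.

-7.05 0.1 -0.75 0.3
-4.75 -1.05 -3.75 -2.15
0.8 -6.35 -6.25 2
6.1 1.35 1.75 -4.3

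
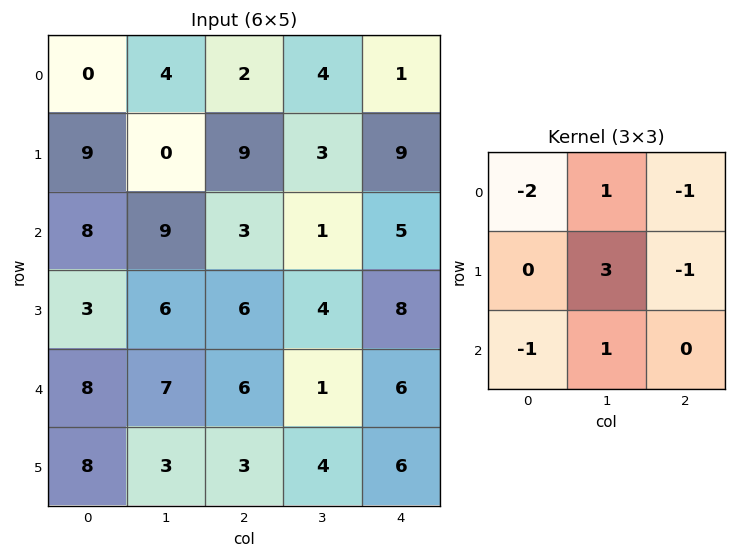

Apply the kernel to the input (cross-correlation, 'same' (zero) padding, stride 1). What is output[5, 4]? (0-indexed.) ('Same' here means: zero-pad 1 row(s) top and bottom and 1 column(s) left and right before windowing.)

The receptive field on the zero-padded input at this output position is [1 6 0 / 4 6 0 / 0 0 0]. Elementwise product with the kernel and sum: 1·-2 + 6·1 + 0·-1 + 6·3 + 0·-1 + 0·-1 + 0·1.

22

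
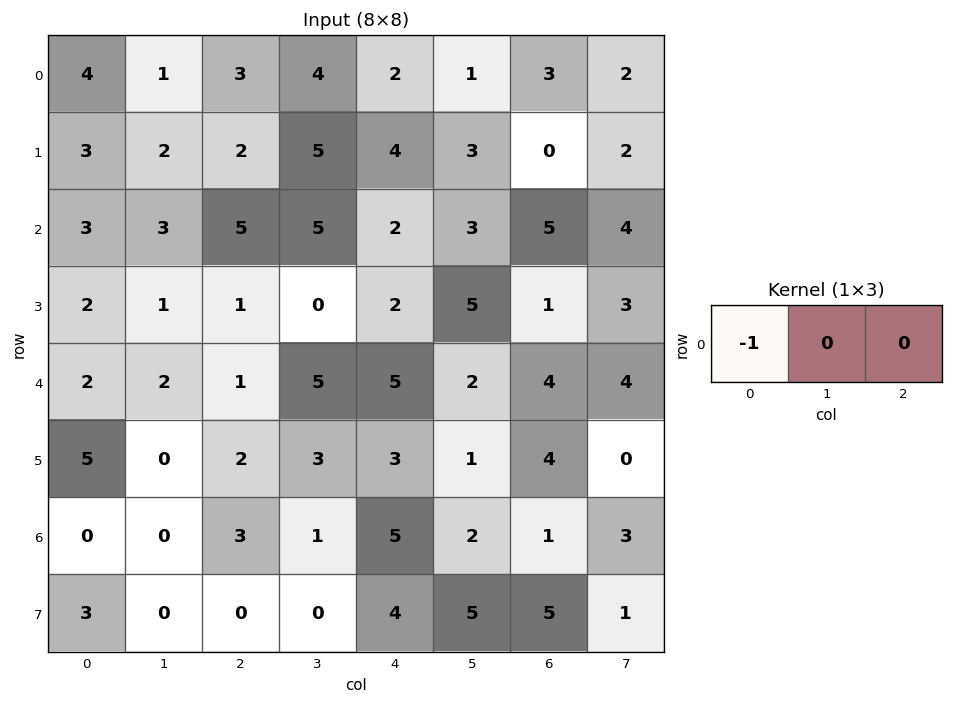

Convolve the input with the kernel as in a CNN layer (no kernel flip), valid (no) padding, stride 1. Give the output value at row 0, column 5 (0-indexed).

-1

The receptive field on the input at this output position is [1 3 2]. Elementwise product with the kernel and sum: 1·-1.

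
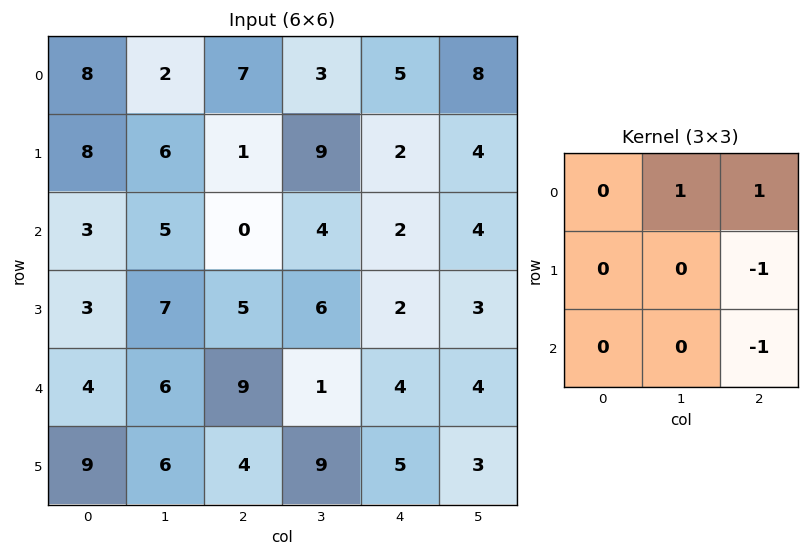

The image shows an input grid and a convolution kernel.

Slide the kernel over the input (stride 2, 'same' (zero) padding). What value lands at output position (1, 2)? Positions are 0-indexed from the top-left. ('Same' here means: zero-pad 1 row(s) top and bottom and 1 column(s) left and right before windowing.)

The receptive field on the zero-padded input at this output position is [9 2 4 / 4 2 4 / 6 2 3]. Elementwise product with the kernel and sum: 2·1 + 4·1 + 4·-1 + 3·-1.

-1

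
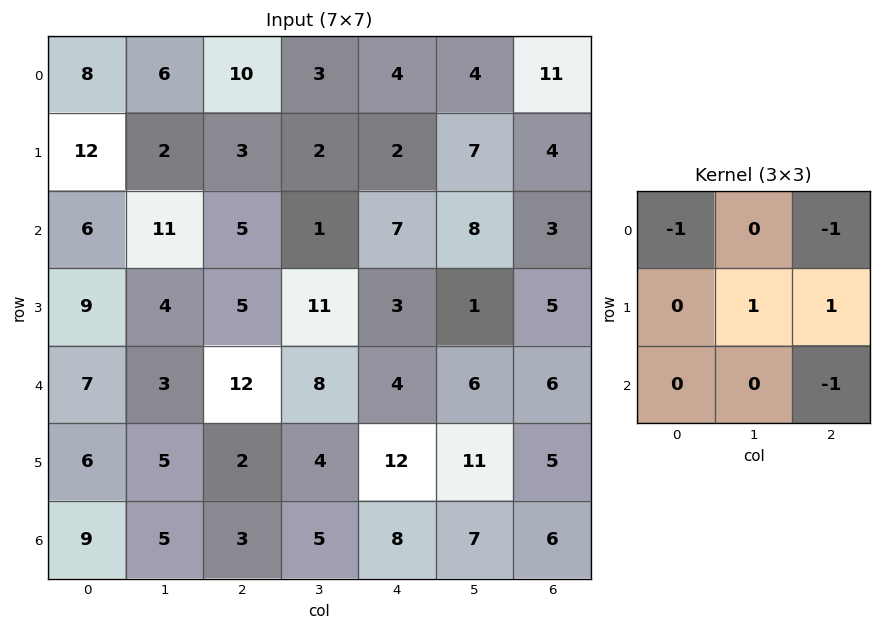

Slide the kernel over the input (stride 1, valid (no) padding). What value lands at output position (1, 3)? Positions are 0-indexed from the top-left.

The receptive field on the input at this output position is [2 2 7 / 1 7 8 / 11 3 1]. Elementwise product with the kernel and sum: 2·-1 + 7·-1 + 7·1 + 8·1 + 1·-1.

5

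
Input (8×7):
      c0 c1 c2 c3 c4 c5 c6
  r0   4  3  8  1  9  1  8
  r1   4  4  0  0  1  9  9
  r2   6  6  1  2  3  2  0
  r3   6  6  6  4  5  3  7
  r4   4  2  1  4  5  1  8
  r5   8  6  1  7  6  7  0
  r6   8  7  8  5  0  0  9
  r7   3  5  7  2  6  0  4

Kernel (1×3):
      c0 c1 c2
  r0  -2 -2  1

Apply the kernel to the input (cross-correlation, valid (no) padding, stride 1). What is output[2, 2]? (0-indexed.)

The receptive field on the input at this output position is [1 2 3]. Elementwise product with the kernel and sum: 1·-2 + 2·-2 + 3·1.

-3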